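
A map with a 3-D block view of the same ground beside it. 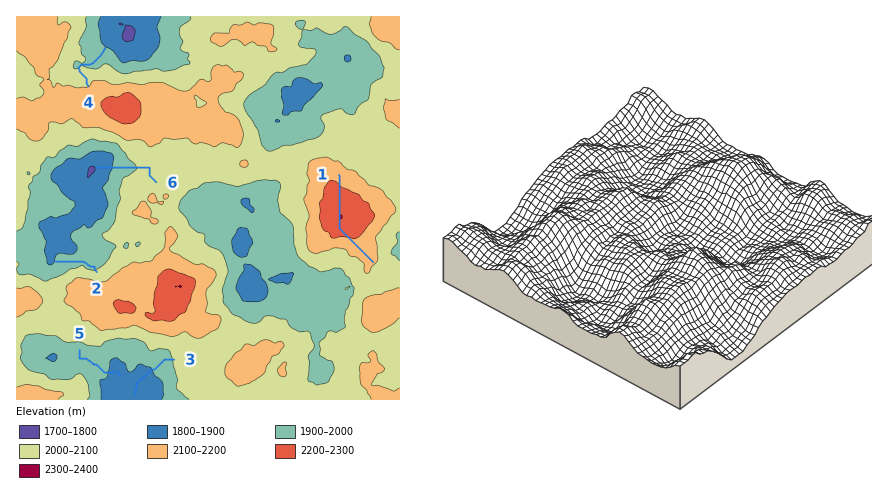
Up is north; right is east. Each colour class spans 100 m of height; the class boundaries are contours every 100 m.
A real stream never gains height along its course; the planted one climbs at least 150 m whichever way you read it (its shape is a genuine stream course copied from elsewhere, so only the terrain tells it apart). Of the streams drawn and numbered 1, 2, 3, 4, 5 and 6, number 1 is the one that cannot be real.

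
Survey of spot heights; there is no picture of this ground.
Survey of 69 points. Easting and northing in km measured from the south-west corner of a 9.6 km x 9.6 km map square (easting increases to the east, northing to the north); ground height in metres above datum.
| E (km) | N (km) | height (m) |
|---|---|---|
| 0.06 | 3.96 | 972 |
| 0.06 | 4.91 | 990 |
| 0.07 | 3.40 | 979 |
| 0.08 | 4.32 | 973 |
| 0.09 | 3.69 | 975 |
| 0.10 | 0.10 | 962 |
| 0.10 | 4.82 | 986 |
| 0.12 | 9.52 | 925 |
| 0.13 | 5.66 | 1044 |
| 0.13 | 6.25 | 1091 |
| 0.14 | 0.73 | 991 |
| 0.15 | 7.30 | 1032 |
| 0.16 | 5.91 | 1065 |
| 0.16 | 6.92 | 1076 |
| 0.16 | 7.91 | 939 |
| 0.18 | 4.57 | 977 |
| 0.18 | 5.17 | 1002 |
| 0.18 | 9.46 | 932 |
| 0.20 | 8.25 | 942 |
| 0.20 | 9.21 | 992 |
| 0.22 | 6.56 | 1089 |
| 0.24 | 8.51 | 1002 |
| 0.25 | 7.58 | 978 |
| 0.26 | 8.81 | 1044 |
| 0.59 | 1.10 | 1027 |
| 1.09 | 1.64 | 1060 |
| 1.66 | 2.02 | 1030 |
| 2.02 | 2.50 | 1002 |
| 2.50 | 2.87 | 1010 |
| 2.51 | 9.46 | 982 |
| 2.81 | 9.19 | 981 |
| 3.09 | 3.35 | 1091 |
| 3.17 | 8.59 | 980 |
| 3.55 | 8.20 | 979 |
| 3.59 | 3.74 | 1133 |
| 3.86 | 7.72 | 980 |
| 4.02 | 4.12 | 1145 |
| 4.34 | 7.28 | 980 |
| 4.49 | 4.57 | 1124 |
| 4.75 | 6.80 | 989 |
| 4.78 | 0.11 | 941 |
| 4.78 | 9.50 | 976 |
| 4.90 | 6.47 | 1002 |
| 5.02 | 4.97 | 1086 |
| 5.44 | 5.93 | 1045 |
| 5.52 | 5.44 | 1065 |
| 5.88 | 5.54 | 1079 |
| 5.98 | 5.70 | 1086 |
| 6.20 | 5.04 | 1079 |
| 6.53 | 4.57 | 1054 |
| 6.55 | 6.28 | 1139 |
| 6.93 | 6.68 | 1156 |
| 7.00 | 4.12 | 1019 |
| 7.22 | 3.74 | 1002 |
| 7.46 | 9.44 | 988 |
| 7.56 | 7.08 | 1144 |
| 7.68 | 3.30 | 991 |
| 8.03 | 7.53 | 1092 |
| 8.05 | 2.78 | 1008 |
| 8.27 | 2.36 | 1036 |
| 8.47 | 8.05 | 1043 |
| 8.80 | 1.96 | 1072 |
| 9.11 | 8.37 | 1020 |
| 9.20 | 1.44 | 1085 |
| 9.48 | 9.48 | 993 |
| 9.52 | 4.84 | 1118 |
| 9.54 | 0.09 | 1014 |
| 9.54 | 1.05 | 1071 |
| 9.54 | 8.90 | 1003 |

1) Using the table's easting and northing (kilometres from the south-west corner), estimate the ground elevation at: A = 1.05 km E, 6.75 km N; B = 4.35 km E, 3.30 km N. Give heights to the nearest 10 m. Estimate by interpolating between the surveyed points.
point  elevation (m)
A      1070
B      1130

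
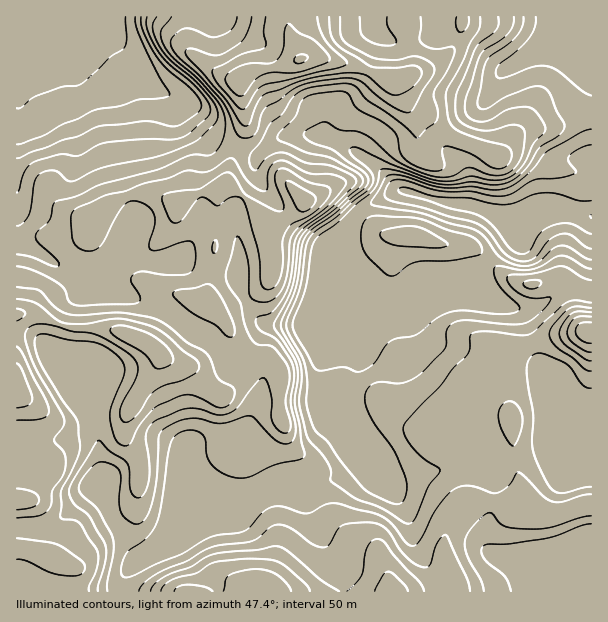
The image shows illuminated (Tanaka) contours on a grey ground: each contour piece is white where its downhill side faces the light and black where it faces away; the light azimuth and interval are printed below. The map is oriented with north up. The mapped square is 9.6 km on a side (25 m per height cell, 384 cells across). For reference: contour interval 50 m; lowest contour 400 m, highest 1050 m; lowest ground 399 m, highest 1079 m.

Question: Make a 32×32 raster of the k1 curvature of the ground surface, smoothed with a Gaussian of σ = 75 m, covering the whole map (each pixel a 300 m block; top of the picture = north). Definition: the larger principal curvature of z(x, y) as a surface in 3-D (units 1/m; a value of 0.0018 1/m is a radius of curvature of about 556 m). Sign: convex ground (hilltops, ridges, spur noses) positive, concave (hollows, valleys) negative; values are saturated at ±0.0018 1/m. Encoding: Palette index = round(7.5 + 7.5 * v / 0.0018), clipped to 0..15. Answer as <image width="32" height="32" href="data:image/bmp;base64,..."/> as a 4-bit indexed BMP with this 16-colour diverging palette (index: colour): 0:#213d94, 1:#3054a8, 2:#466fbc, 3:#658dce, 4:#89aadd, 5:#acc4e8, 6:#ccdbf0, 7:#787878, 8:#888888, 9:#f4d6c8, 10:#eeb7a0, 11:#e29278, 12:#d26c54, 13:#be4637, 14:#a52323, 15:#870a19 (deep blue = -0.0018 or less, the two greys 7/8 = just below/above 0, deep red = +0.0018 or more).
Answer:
<image width="32" height="32" href="data:image/bmp;base64,Qk12AgAAAAAAAHYAAAAoAAAAIAAAACAAAAABAAQAAAAAAAACAAATCwAAEwsAABAAAAAAAAAAlD0hAKhUMAC8b0YAzo1lAN2qiQDoxKwA8NvMAHh4eACIiIgAyNb0AKC37gB4kuIAVGzSADdGvgAjI6UAGQqHAHiKl5zduaqqqYiqqLmYiIh5qrh4iKupmId4yYm3eIiIupm5iHeYiKiIiceLpniIiIiKiamHiGioiJu4iqiaqoe7qYi6h4d4mImpmIm5ib3/zJZ424eIiIiJh3aImZioe3vXdtuHiJh4iod3iIiJp3iJu4jad5qpmsl3iJqHepd4eJmbuHZ5iL+IiImph3yHh4rJi8eHeoj9eIipiYicmIi9l4npia2n+XiJmImIm5iJ2Xd3u4nKuOuZmZeJmImHetd3dourt4ntiIeYeJl5h2vGd2i9yZiq6XeHmYeJqqmsqN//+4d7uMV4iIiJvLqs792omYmJvJnHeIiHiJh3eLyZh3d5vMmM6YiIiIiHecmYmYiImYeoevqIiJh3h7//u4h4iIiHqnn6d4mIiJrnSsiJmqiJl6t621eKq87tlnq3iYqod7mKfL+Yi7zKioeJqHmqu4i7iayN/YmYiHiJd4mKh4m8mrzIv7//dYqoqomaqpiIh4l7mOqLvLv/292pmIioiIiJibioeXi8yJzNt3d3iIiId6nad3iIeanbm8y5eIeHiHd4+JmImHurdXqoiYiHh4h2a/eXZ2mrmXeImYh3h4iIh9/sy4id7smId4mHeIeIiK/5q77//Im8t2eIh4iId4r8doiKuWd4h8mZh3eIiIidqYdpmqh3ipi7q6iI"/>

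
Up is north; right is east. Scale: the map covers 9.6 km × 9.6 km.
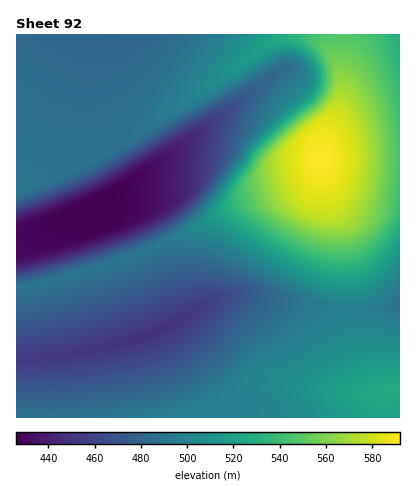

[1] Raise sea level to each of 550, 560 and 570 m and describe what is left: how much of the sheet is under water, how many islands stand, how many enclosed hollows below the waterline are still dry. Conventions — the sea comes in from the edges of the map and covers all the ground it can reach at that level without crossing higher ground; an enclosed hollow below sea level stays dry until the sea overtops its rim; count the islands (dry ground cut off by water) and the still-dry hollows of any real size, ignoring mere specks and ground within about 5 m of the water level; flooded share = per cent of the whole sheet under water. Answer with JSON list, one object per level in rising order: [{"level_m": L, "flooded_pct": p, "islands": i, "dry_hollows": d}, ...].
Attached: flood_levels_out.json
[{"level_m": 550, "flooded_pct": 87, "islands": 1, "dry_hollows": 0}, {"level_m": 560, "flooded_pct": 90, "islands": 1, "dry_hollows": 0}, {"level_m": 570, "flooded_pct": 93, "islands": 1, "dry_hollows": 0}]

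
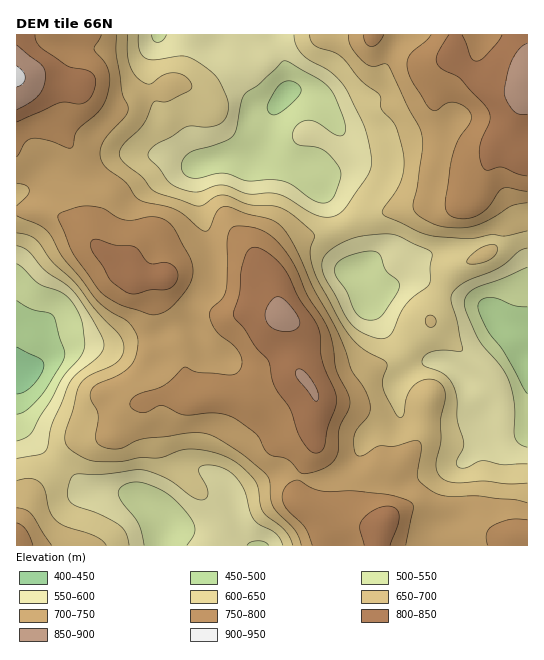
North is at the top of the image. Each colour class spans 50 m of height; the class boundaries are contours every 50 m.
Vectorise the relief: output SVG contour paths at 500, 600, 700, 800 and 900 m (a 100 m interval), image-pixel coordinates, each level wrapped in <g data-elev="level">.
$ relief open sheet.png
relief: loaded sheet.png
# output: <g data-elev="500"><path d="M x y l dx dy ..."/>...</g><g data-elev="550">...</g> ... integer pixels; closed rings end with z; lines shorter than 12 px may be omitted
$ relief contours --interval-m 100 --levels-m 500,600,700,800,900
<g data-elev="500"><path d="M527 394l-24-43-16-21-7-15-2-8 3-7 9-3 8 2 17 7 12 1"/><path d="M17 301l14 8 18 4 4 2 2 5 10 33-3 10-20 32-15 15-10 4"/><path d="M273 115l-5-4-1-6 11-18 4-4 5-2 6 0 5 3 3 5-2 7-16 14-6 4z"/></g><g data-elev="600"><path d="M129 545l-3-12-7-8-20-11-24-8-5-5-2-5 0-5 2-11 3-4 5-2 23 0 34-4 10 0 21 8 27 19 9 3 5-3 1-5-2-7-7-12 0-5 7-3 13 2 10 4 8 8 8 12 5 20 3 8 6 6 17 8 4 6 3 6"/><path d="M527 464l-24 1-21-4-17 7-7-1-1-6 6-12 1-5-7-24 0-20-2-11-4-8-5-5-7-5-14-5-3-5 4-6 7-4 9-1 20 1-5-28-6-23 1-5 3-6 12-8 32-13 20-17 8-3"/><path d="M381 339l-19-6-12-10-25-46-3-13 2-7 4-5 18-11 17-5 27-2 9 2 32 16 1 4-2 11 0 13-3 7-14 10-8 9-14 29-5 3z"/><path d="M17 246l10 4 18 21 21 13 8 8 20 29 8 16 2 8-1 6-4 5-22 18-7 9-18 41-6 27-7 4-22 3"/><path d="M294 35l2 10 7 10 7 6 20 10 15 16 18 37 6 21 3 18-4 12-24 34-6 5-7 3-8 0-9-3-27-16-10-4-28 0-27-9-8 1-13 5-7 1-15-4-9-5-11-15-10-9-1-4 1-4 8-7 14-7 15-10 5-1 18 1 12-4 6-9 1-13-6-16-6-9-9-8-14-9-11-3-28 4-10-3-5-8-1-14"/></g><g data-elev="700"><path d="M52 545l-21-31-5-4-9-2"/><path d="M527 503l-12-3-36-4-32 0-14-4-12-9-3-6 3-29 0-5-3-2-5 0-19 5-15 0-16 9-4 1-3-1-2-7 0-12 3-7 12-16 1-6-1-8-6-12-11-16-6-20-9-20-24-43-18-41-12-18-12-9-24-6-21-8-4 1-4 3-9 19-3 2-3 0-26-21-11-4-21-4-7-3-12-16-18-14-6-6-2-10 3-10 6-10 16-16 3-8-6-18-6-38 1-18"/><path d="M17 216l21 8 9 7 16 26 18 21 14 21 14 11 18 11 10 15 1 7-1 9-6 13-12 10-22 9-6 7 0 8 7 16-3 21 3 8 8 4 11 1 6-1 14-7 10-3 47-5 11 0 9 3 28 18 24 21 4 6 1 18 2 8 22 24 6 14"/><path d="M17 183l9 2 3 6-2 5-10 10"/><path d="M348 35l1 6 3 7 13 15 8 3 12-2 4 2 19 41 12 22 2 10 0 10-4 36-5 20 1 6 3 4 11 6 11 5 27 2 19-6 26-16 16-3"/></g><g data-elev="800"><path d="M390 545l8-20 1-9-1-5-3-3-8-2-14 5-12 10-1 8 4 16"/><path d="M312 452l6 1 6-5 4-20 9-27-2-10-13-32-3-28-5-11-16-23-9-21-7-10-17-15-7-3-5-1-6 5-4 12-4 29-5 18 0 5 11 13 12 19 11 12 7 27 15 22 11 29z"/><path d="M129 293l6 1 15-4 13 0 7-2 4-3 3-5 1-5-1-5-4-5-6-2-14 1-4-1-11-14-4-2-19-2-17-6-5 1-3 4 1 5 18 30 6 5z"/><path d="M17 122l42-19 7-1 13 2 6-1 6-7 4-11 0-8-4-5-6-2-15-3-5-3-25-17-4-6-1-6"/><path d="M449 35l-12 20-1 5 1 4 5 5 19 10 24 26 5 10-1 8-9 24 0 10 3 10 4 3 15-3 16 7 9 2"/><path d="M502 35l-5 8-11 12-5 5-4 1-4-1-2-3-9-22"/></g><g data-elev="900"><path d="M17 87l6-4 2-6-2-5-6-6"/></g>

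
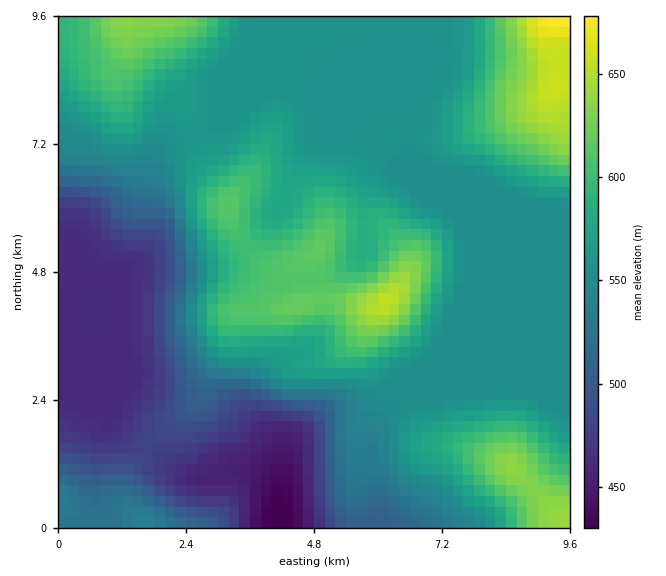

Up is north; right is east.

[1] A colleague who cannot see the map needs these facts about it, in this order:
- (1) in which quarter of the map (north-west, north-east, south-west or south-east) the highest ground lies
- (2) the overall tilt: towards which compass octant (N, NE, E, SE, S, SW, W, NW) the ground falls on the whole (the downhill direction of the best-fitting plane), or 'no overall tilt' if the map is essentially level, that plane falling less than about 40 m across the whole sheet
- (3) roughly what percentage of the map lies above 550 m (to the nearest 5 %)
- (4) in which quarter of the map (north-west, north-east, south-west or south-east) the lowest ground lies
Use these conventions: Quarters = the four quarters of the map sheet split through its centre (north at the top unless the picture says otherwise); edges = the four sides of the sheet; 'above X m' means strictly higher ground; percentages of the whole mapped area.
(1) The highest ground is in the north-east quarter.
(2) On the whole the ground falls towards the south-west.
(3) Ground above 550 m makes up about 70 % of the sheet.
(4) The lowest point lies in the south-west quarter of the map.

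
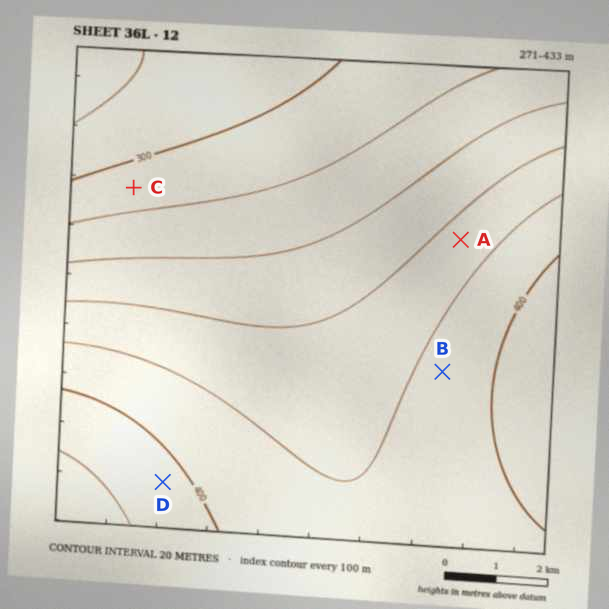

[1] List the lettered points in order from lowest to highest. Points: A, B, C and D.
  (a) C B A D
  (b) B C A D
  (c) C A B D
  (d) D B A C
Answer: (c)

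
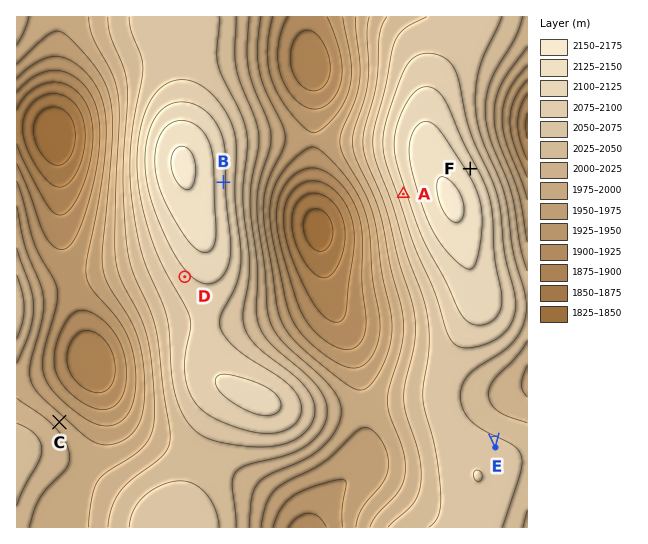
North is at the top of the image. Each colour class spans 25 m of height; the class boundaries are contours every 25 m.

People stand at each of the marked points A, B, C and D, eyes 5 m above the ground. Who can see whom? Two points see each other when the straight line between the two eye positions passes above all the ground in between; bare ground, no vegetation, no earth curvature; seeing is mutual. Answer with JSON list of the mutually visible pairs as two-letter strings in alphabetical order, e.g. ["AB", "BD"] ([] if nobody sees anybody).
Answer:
["AB", "CD"]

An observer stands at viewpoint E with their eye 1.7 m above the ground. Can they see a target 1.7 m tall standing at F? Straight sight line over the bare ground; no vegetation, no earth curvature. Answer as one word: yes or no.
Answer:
no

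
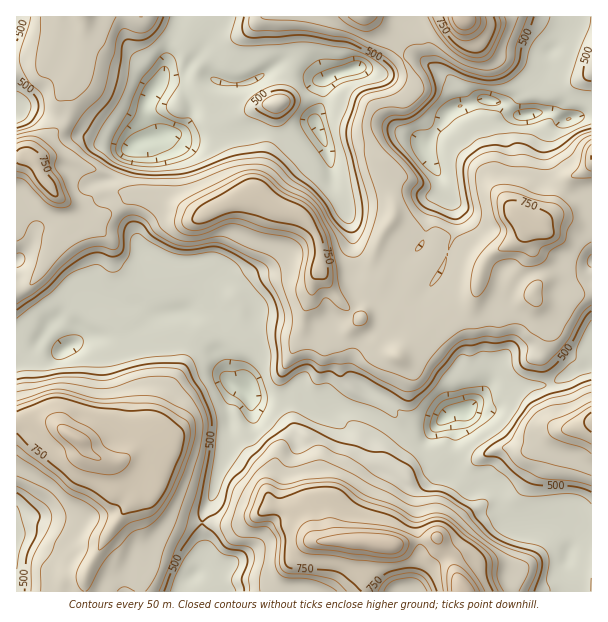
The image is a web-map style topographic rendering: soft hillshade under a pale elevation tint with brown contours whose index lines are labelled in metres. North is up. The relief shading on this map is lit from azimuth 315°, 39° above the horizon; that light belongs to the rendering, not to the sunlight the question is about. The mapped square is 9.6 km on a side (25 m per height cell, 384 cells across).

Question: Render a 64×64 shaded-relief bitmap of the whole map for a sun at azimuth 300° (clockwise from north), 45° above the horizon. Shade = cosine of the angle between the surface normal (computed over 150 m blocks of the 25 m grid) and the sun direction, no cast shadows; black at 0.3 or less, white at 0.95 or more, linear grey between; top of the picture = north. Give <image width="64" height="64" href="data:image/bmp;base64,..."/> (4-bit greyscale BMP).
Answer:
<image width="64" height="64" href="data:image/bmp;base64,Qk12CAAAAAAAAHYAAAAoAAAAQAAAAEAAAAABAAQAAAAAAAAIAAATCwAAEwsAABAAAAAAAAAAAAAAABEREQAiIiIAMzMzAERERABVVVUAZmZmAHd3dwCIiIgAmZmZAKqqqgC7u7sAzMzMAN3d3QDu7u4A////AO3KqrhnmZmEBJqqqs3amHd3eaqVAVea3utjM2dBWJmq7cqrylaJmZYCeaqr3tuoZWZ4mpcxNXrO6VQzeWE4mqruyqvMZXiZmCBZqqre7Mp1ZniZmGQ0ab3YZjN5gyaaqu7bqs2lZ4mZUTiZma3t3bh3d3ZmVDR5q6iHRIqWRpqq7uyqvcdWeZlyJpqneczuyoZWZmZlImqZmIZWiZh4iare7bq82lVniYQkeal3mt7cupmZmqlke6d4ZVaJqqmZqrztyqzthFZnhjR5u6h5vN3czMu7qYi9x1VVWJqqqZmavM3Lq97GRUR3VYvcunacvMzLu7uqmc3IVVV5mZmZmZm7vMuqvMp1QkdUi+7dt4qqu7qqqql3vcl3VomZmZmZmbqqupmaqphiBGNa7u7smqqqqpmZmIm8uoeIiZmZmZmZqZqpiJmZmZYBUyfe7v27y6qph4mpmay4eKqZqZiIiIiJmamImZmZmDA0Fc7u/avdzLl3iqmJmaqZmqqql2Zmd4mZmpiIiJmZYRQUru7sqs3MupmZmah3mqmZmaqYdmZ4mZmamIh3eZmDAxKM7+yqq7u6qYmaqHiZmpmaqZmYiImpmaqpiIh4mZUCEXrO/amruqqZmqmYiZmauYmqmZmZmZmaq6mImpmZlxARar3uyZvLmamqqZmaqqq9yrupmZiZmqqqqHeaqZmYMABZq9/qmrqZqqqpmZq6q7zu3LqpiIiaq7uoeJmqmZlRAEmqve27qZqqqZmZh6u83M3+yrupmaq8ypmZmqqqmXQQSaq8zcqZqqqpmZl0a8zuzO/szNy7u7u6mqqqq6qYhjJJmc27upqqqqmZmGMnq97cz/7M3u7dy7qqq7u7uoiXQ2mIzcqqmZmpmZmXVBNovdu8/9zN7t7tupmrzMu6mZdEZ4nNyqmZmZmZmZYzMzRqy6rO7c3dzN3Kqru7u7qphUVXmsy5mZmamImIhzA1ZVerqqvM3u7Mzcu6q83LuqlkVVeJvLdoqImIiIiIYQWId5qpmIms3bu8zLu7zd3MunVmVnis2SSIZ3iImIiEAnmZmqqHVWmrqqq8y7q7zMy7mIdneJvdY2hmeJmqmIgwOJmZvLhjN5mZl4vcqqqqu7upmImZmt2neYiIqquYmXIEd4ic24UkiZmYaLy6qqqqqqmZmZmb3cmZmZmaqqmZlyJEVWm7pzFYmImHiqqqmqqqqZmZmaveyZmamImaqpmZdVVVV6qZYRWZiamZqZmZqqqqqpqZq97aiZqpd5mZmZmZiIh4mZmEAXiImZmZmZmZmqqqqpmb3duHmquHmZmZmZmZmZmZiZYQJHiZmZmZmZmZmqqqmZvNy4aJmZiZmZmqqpiZmph4mFEQJpmZmZmZmZmZmqqZq8zLlnmImZmZmaqrp3mrqXeZhoQBaZmZmZmZmZmZqqmrvMymVnmZmZmZqqu4aJq6d5mZulAWmZmZmZmZmZmqqrvLzchDaamZmZmaq8lomruXiZnLlQFomZiZmZmZmZqqq8vO2kJpqZmZmZqr2meZmZiZiNy5USV4h4mZmZmZmZmaur7rQ3mpmZmpmavchomHZ4l1q7qFIldkaJmHZVeIiImZretDirqZmaqZqs24d4ZEeHWJqpl1VmNImIZCE1eImImbyjOL25iZmpmqvN2odkNHh4mqmZiIY0ipiGQiR4mHd3moM3zsqJmZqaqrztuYdCWImZqpmZljSKq7p0EleHdmeIUTfe25iZqqrMu8y6mGNHiZmZmZmXRHm73cljNXiIiJcgSd7sqImZit7My6mZdVeJmYZnmZmHiave7Kh3iZmalRJqzty5d3mb3t3cqqqXZ4mqhkWJmpmZqs3u3KmZmZh0NYrN26hUeavd3e25mqiJmqmVNpqqqqqqvN3u26qXZ3VYq83KqEJYq93M3KmauoiaqpRHiZq7u7u8zN7u23VnZ4mr3LqZY0is3cu7qqq7mHiaZGiZmZmqvM3e3d7bh2V5mbzcupljSbzuyqqqqrvLiJdFiZl2eKvN3d3u3MuoZ5mJvdyqmEN7vO/bqqqrzM7amFWIdmRZu8ze7c3dzKiJmYrN3KmFRqy73uyquqvd3vynZ4dWczeqq73turvMupmYe93cp1VXrMq93Lu6ms7//LmYZmZkFHmqvNy6qqqqmYec3duVRmaby6q7u7qqvf/+7blkVWYjZ3iKu6qZmZiIZqze64Q1Vnm8uqqqu7qa3u7+yoVVVkNoiHirqqqZhkRFrM78hTMiVpzLqpeL3Jit697al1VFU1m7mJqqqrunICSLvf2oZjADacy7qGabqIm6vcqYZUREOM3JmqqqzuyCNou8/8qphABFeIq6l2eImJqrupmGREQlvduqqqq97adorMzu3duoMEdlVniZmZmZiqqqmZdURTOM26mZmavMuXaM7c3d/rlTaHZDNYmZqrqLupmpmGRGY1rLqZmYiKu5dVes3tzuuFR4dlQgOJmqvLy6mamYZEZ1SLqqmZmYiaqGZVWLuqymVndlRVIFiaq93LqpmZl0RYdXqpqpmZmImZh3dUV4modnd3YxRRN5qr3tyqmZmYQ1Zmeamaqph4d4iHdmZniZmIiYdlAUI2iarN7bqZqZhUZjR5qZmrqGVVVWZlVmeJmZqqlkUgIyWJmrz+upmpiXV3QUipmavchmVVZnd3ZWiZq7unIjATJHiZq+7KqqmIh3hhJ5qZm924d3d4mpdTNpmsvKgwIiQjaJmq"/>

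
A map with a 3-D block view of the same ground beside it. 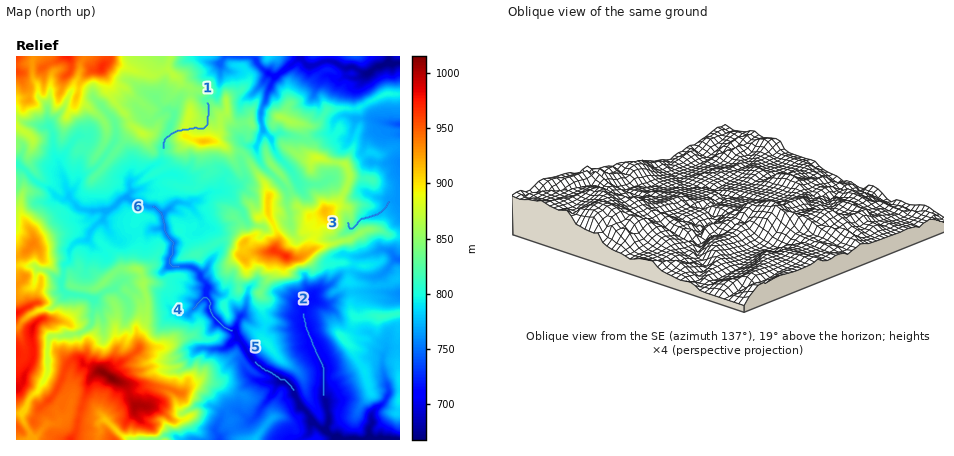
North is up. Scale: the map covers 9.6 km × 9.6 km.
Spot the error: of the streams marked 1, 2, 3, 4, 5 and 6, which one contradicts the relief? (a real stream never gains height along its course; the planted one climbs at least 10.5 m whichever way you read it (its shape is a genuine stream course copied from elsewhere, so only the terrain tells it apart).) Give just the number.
1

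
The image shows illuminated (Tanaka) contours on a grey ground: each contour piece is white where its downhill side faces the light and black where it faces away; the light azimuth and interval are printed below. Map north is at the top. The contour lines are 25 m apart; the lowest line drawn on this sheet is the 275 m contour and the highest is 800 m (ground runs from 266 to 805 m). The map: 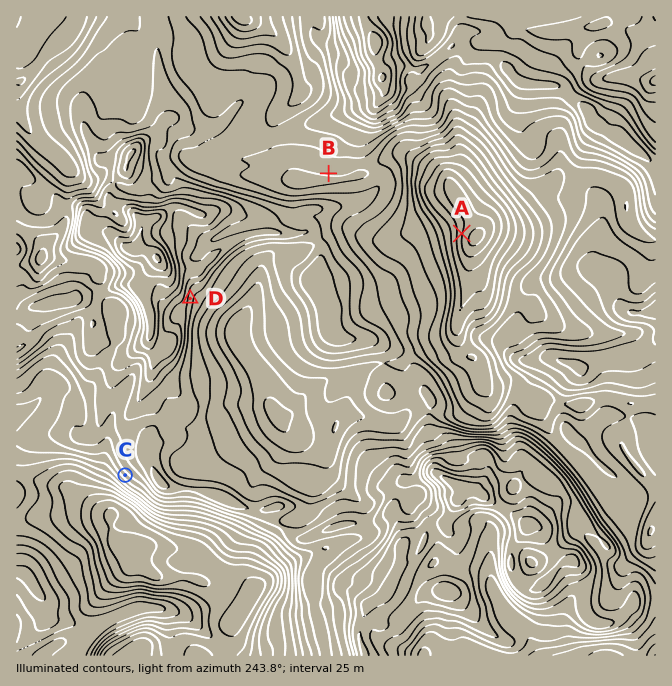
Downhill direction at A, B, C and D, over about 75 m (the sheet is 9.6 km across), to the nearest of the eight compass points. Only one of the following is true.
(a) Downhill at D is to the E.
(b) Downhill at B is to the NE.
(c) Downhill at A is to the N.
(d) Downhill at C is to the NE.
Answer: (a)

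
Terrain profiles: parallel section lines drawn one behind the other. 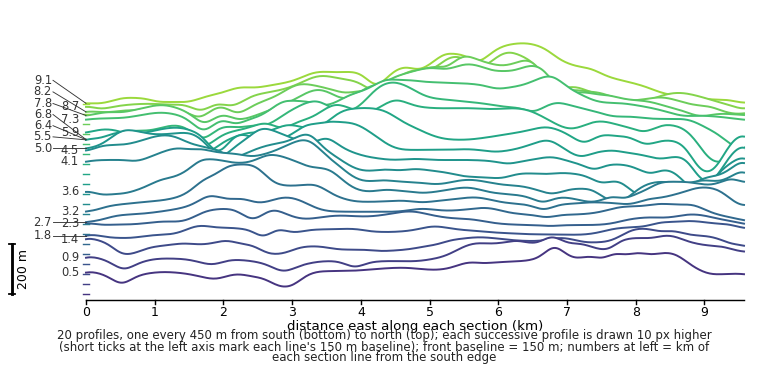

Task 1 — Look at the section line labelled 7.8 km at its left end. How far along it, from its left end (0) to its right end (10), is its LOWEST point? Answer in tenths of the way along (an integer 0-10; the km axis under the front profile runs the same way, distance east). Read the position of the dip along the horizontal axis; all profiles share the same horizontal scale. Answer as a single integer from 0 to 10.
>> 2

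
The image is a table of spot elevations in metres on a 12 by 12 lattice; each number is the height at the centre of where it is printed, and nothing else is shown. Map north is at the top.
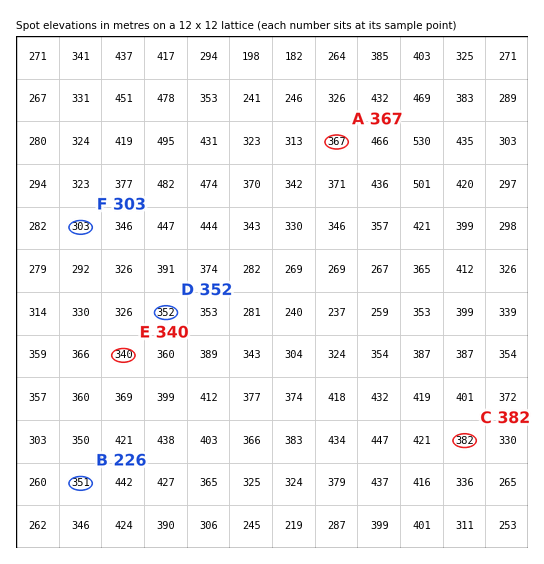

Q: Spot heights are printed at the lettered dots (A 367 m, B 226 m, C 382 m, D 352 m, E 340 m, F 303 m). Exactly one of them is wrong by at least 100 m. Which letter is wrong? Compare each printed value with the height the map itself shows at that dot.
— B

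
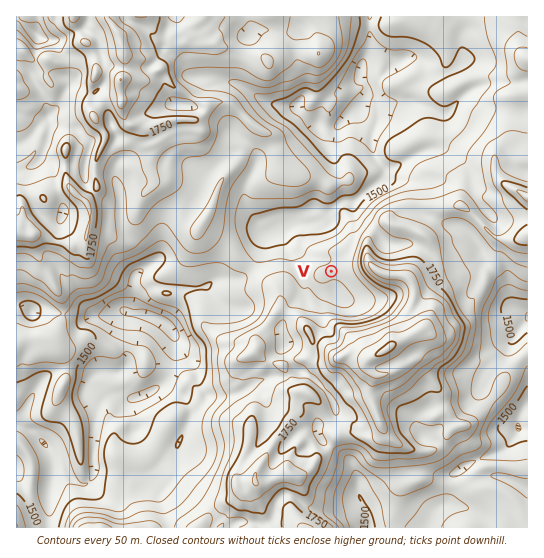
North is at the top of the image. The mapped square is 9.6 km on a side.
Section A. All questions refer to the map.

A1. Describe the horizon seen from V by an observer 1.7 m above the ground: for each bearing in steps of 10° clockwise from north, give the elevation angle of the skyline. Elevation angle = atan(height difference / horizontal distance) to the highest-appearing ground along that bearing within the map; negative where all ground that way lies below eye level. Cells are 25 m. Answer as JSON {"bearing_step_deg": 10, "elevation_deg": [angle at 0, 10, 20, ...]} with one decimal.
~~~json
{"bearing_step_deg": 10, "elevation_deg": [0.8, -0.1, 0.5, 1.1, 3.1, 8.4, 13.5, 17.3, 18.9, 17.6, 12.7, 9.5, 10.4, 11.2, 12.8, 12.7, 12.1, 11.9, 9.8, 6.1, 7.2, 6.2, 3.8, 2.9, 2.5, 1.9, 0.8, 0.9, 2.4, 1.8, 1.8, 2.9, 2.1, 1.3, 1.0, 0.7]}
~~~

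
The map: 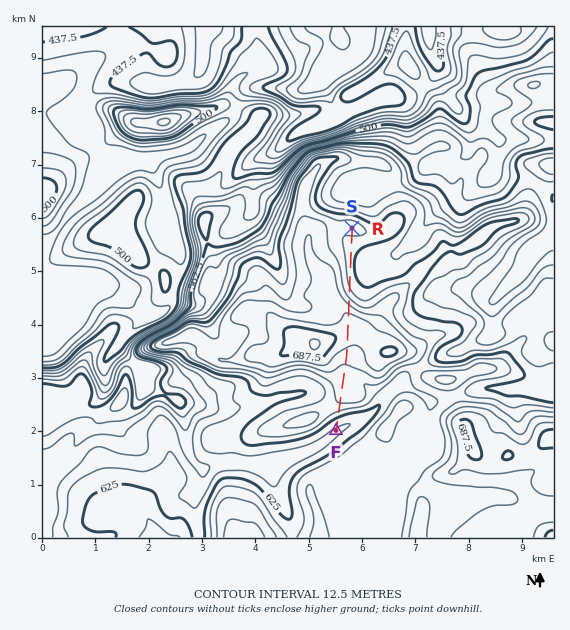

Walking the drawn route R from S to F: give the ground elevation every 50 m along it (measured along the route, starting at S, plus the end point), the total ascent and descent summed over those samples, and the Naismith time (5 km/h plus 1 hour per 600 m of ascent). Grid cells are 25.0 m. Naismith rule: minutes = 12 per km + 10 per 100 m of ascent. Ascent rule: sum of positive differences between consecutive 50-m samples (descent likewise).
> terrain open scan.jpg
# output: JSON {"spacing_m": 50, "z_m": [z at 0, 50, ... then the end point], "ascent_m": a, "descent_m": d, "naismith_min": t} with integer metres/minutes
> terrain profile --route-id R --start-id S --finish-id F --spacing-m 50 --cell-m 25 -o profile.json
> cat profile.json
{"spacing_m": 50, "z_m": [643, 642, 640, 637, 635, 633, 632, 631, 631, 630, 630, 630, 630, 630, 630, 630, 631, 631, 632, 633, 634, 636, 637, 639, 642, 645, 649, 654, 659, 664, 668, 672, 675, 677, 679, 680, 681, 682, 683, 683, 682, 682, 680, 679, 677, 675, 672, 670, 668, 666, 665, 663, 661, 659, 657, 655, 654, 654, 655, 656, 657, 657, 657, 656, 654, 652, 649, 646, 642, 637, 632, 627, 622, 618, 615, 613, 612, 611], "ascent_m": 56, "descent_m": 88, "naismith_min": 51}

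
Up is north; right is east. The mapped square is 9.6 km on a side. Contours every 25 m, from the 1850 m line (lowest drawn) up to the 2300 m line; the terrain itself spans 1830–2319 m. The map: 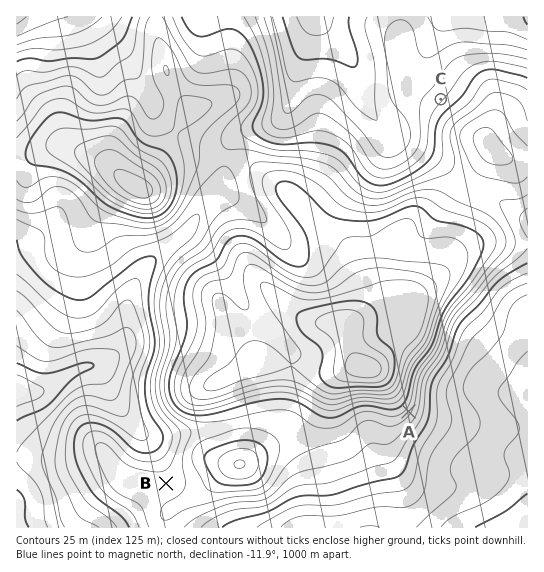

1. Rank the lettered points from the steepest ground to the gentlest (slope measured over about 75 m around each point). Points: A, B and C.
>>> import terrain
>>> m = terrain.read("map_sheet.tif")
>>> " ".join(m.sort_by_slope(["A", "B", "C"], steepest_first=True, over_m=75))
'A C B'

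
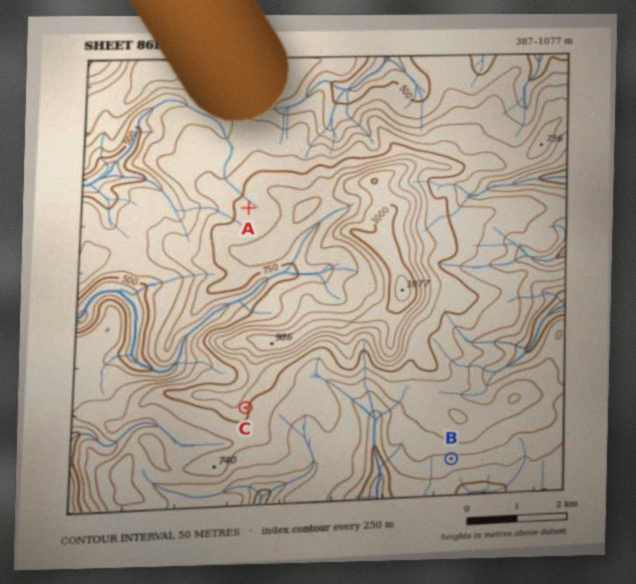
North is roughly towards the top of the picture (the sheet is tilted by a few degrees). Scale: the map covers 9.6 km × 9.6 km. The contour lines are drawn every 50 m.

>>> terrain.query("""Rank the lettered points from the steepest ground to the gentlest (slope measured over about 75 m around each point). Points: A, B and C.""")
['C', 'B', 'A']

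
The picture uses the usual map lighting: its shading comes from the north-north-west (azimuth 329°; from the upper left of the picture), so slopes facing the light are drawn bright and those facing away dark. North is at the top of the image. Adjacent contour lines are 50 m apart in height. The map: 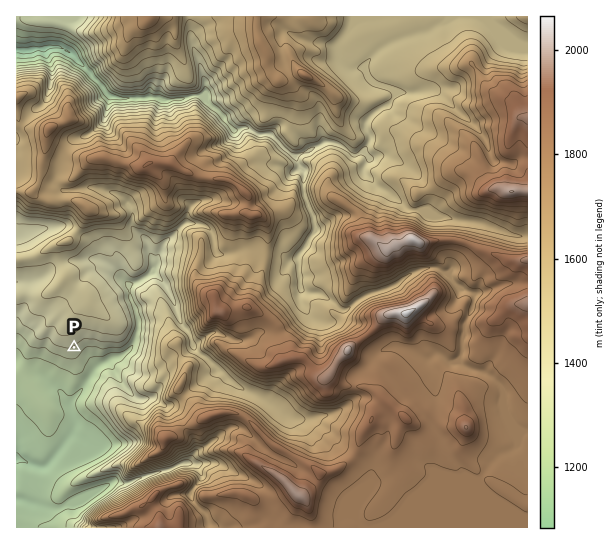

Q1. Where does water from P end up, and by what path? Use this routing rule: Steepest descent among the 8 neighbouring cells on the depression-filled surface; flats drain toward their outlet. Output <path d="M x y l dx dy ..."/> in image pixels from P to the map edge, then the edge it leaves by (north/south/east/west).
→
<path d="M74 347l9 10 3 0 7 6 2 3 0 3-16 24-9 9 0 7 5 12 0 5-1 1-1 7-3 1 0 2-15 17-4 7-8 6-4 0-5-2-3 0-6-4-8-2"/>
exit: west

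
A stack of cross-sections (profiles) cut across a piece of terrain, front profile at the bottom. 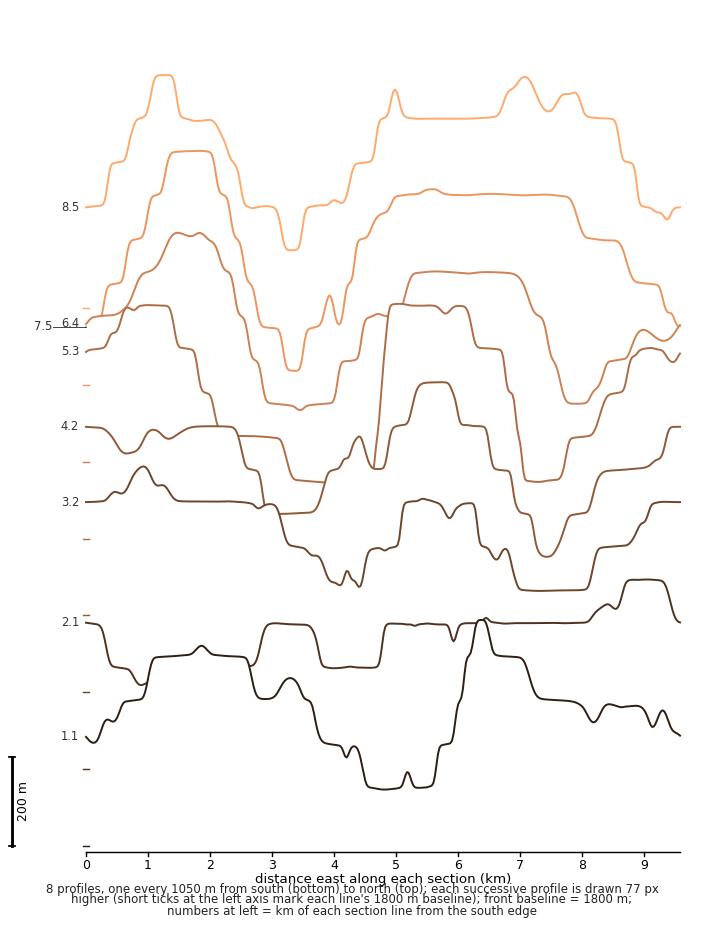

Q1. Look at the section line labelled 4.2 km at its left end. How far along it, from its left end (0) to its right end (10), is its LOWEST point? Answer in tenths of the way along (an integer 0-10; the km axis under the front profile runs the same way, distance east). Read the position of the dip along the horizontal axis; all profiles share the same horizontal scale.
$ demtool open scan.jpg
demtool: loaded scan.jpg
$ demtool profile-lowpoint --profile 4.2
8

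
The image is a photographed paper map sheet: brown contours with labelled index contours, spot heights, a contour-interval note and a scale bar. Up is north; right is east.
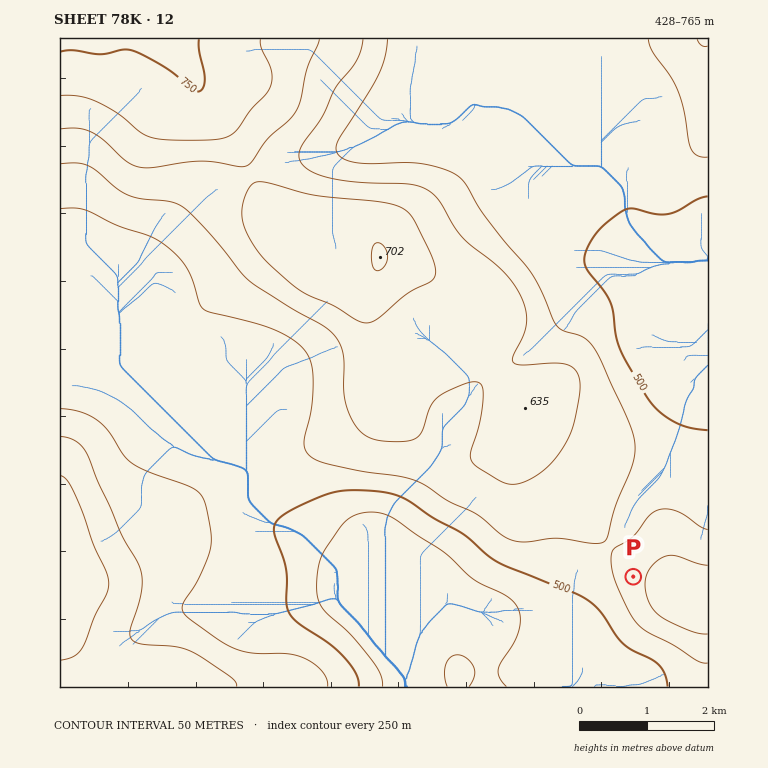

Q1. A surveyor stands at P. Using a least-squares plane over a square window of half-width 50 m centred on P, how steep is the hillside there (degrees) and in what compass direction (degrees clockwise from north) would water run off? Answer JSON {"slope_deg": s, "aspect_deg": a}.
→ {"slope_deg": 6, "aspect_deg": 275}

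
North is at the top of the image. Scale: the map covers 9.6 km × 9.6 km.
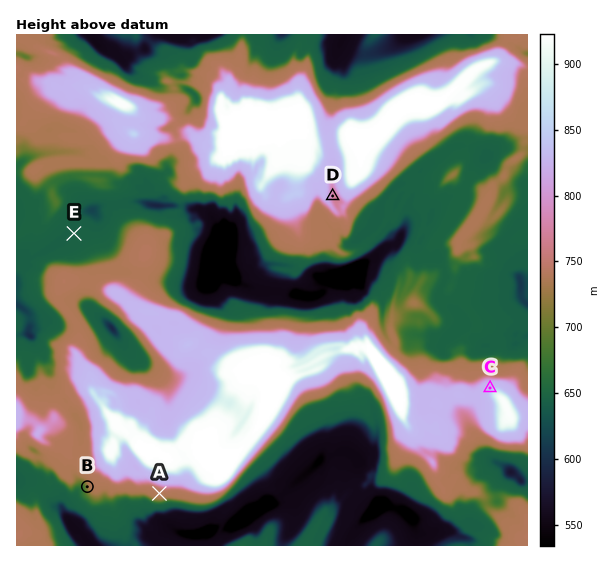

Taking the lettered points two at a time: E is below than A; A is below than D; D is below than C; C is above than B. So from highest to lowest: C D A B E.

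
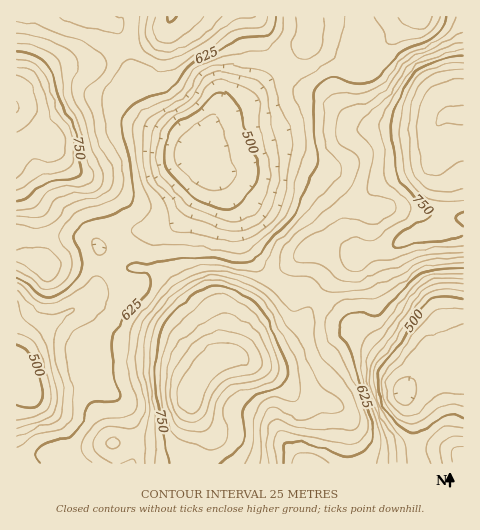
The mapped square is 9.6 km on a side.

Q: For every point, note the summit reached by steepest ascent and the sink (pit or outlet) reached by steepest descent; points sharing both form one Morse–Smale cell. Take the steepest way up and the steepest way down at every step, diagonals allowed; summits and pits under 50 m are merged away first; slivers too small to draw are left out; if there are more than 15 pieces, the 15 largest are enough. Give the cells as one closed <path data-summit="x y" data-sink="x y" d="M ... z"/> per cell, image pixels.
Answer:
<path data-summit="463 116" data-sink="203 167" d="M309 39l-7 10-30 24-22 23-9 8-17 6-10 9-5 12-6 24 0 11 17 15 15 25 10 37 11 19 27 25 9 4 14 0 10 6 13-18 12-12 16-11-4-13 0-16 6-18 7-12 19-17 38-12 7-7 8-37-8 3-62 0-11-4-13-12-7-16 1-15 10-20-11-9-26-9z"/><path data-summit="189 397" data-sink="403 392" d="M316 297l-16 32-14 13-35 16-29-1-9 4-22 31-6 29-10 15-14 6-48 1 3 20 302 1-3-41-3-14-9-16 1-12-3-9-19-20-50-44z"/><path data-summit="189 397" data-sink="29 390" d="M119 239l-20 9 1 15-2 20-7 12-16 14-34 19-9 8-16 24 1 100 30-6 27-2 32-9 55-1 11-4 5-4 8-13 4-22 8-17 12-17 9-7-8-25-12-19-38-41-10-5-17 0z"/><path data-summit="17 108" data-sink="203 167" d="M120 16l-104 1 0 94 13 8 14 11 9 10 7 17 12 12 25 18 10 16 13 35 15-6 28-2 14-6 13-15 17-33-1-8-14-20-10-10-33-19-14-22-5-10 5-9-1-9-13-36-5-6 6-8z"/><path data-summit="463 116" data-sink="403 392" d="M463 115l-14 0-9 7-4 7-4 26-7 11-40 14-19 17-7 12-6 18 0 16 4 13-16 11-12 12-12 18 23 18 59 54 5 12 0 9 13-11 13-5 34 2z"/><path data-summit="172 17" data-sink="203 167" d="M309 16l-187 0-7 11 7 12 12 35 0 4-5 9 13 24 12 12 27 15 10 10 11 17 7-34 5-12 10-9 17-6 9-8 22-23 37-31 2-13z"/><path data-summit="189 397" data-sink="203 167" d="M207 170l-7 20-14 23-10 11-14 6-28 2-14 6 0 3 13 27 17 0 10 5 38 41 12 19 8 25 33 0 39-19 10-10 16-32-10-6-14 0-9-4-27-25-11-19-10-37-15-25z"/><path data-summit="17 108" data-sink="29 390" d="M18 112l-2 0 0 67 21 34 1 47-9-2-13-1 1 102 15-23 9-8 34-19 16-14 7-12 2-20-1-15 21-10-14-35-10-16-25-18-12-12-10-21-20-17z"/><path data-summit="463 116" data-sink="418 17" d="M463 16l-50 0-43 49-10 2-11-7-10 16-2 9 1 16 6 10 13 12 11 4 62 0 7-3 9-8 17-1z"/><path data-summit="463 462" data-sink="403 392" d="M451 374l-21 0-9 2-18 15 11 26 2 38 3 9 45-1 0-86z"/><path data-summit="189 397" data-sink="418 17" d="M412 16l-54 0 3 30-11 15 10 6 10-2z"/><path data-summit="189 397" data-sink="203 167" d="M357 16l-46 0-1 25 23 8 16 11 12-14z"/><path data-summit="17 108" data-sink="203 167" d="M17 179l-1 77 22 5-1-48z"/><path data-summit="189 397" data-sink="203 167" d="M112 443l-45 11-20 0-30 6-1 3 100 1-1-15z"/>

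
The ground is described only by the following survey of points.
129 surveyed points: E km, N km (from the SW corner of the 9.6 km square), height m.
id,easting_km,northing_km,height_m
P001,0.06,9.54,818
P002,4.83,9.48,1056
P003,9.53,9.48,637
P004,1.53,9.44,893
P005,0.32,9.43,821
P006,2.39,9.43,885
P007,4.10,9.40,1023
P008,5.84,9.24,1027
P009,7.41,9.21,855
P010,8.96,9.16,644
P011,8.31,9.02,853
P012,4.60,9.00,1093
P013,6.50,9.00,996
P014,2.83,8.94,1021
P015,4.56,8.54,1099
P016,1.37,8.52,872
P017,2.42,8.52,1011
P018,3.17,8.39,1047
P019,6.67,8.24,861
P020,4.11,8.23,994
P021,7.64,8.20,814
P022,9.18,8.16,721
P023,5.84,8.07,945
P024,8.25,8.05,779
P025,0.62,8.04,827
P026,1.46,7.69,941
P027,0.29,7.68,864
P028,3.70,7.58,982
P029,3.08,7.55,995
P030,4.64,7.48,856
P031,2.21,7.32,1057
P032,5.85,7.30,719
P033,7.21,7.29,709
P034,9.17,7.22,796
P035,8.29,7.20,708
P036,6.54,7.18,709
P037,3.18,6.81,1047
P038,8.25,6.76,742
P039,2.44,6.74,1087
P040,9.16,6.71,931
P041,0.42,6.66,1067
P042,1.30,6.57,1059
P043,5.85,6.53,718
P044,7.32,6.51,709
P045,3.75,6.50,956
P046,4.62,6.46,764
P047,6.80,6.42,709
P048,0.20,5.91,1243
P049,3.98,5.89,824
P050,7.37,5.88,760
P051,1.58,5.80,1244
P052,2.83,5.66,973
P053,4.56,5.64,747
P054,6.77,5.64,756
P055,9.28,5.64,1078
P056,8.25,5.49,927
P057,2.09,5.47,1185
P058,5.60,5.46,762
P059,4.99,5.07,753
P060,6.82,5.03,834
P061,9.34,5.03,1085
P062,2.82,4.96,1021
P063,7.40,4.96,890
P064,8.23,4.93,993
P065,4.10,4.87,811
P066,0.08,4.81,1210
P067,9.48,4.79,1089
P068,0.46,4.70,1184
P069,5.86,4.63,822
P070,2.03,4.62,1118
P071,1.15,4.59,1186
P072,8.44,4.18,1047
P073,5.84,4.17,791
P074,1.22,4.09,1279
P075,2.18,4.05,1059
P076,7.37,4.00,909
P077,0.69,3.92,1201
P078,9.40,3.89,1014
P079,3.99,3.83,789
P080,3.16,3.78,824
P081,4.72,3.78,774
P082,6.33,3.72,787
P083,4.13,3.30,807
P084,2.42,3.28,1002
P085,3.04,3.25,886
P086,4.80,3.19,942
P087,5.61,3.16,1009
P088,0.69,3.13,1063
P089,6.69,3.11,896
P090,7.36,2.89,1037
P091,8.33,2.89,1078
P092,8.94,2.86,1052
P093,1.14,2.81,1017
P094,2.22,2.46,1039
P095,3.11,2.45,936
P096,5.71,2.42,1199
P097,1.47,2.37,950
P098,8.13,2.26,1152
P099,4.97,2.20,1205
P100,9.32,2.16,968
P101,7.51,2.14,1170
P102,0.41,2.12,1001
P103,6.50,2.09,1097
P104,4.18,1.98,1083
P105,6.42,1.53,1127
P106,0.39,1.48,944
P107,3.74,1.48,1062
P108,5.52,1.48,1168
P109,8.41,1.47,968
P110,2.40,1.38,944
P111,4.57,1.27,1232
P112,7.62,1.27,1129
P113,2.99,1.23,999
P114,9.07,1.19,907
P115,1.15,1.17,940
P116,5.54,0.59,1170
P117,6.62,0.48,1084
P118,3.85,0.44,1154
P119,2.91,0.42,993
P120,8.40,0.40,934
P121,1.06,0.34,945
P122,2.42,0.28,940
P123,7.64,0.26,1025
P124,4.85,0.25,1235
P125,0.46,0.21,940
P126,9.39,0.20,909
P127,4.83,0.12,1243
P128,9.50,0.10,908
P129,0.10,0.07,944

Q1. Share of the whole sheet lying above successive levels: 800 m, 83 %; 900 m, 67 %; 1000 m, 42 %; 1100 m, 20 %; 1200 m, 6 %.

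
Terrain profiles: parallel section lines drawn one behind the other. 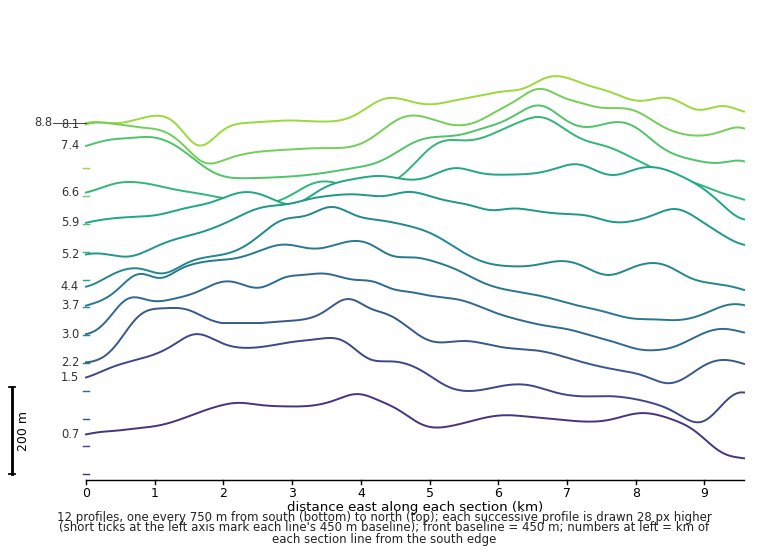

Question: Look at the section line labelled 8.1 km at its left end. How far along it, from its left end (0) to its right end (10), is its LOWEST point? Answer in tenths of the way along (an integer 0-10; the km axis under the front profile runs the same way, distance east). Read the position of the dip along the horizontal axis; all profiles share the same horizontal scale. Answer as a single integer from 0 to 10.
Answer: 2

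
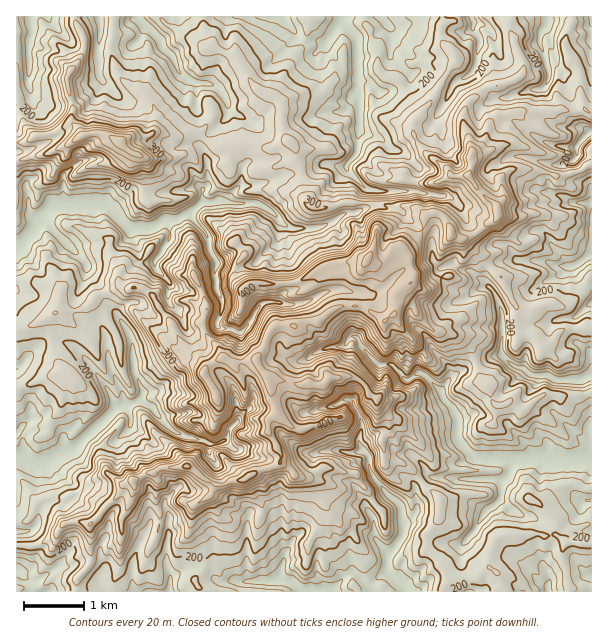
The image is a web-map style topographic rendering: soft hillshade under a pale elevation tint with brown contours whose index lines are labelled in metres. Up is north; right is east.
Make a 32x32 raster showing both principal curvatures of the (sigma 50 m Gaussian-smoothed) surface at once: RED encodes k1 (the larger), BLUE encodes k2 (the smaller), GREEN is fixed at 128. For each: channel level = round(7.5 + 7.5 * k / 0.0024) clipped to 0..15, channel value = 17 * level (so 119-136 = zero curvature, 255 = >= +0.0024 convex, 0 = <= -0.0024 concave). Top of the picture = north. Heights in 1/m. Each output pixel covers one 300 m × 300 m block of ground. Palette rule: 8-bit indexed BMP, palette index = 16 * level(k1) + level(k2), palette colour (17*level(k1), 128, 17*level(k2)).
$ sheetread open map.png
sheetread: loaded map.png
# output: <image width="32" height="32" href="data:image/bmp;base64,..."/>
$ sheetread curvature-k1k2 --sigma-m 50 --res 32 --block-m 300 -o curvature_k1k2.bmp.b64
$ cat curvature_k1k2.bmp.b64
<image width="32" height="32" href="data:image/bmp;base64,Qk02CAAAAAAAADYEAAAoAAAAIAAAACAAAAABAAgAAAAAAAAEAAATCwAAEwsAAAABAAAAAAAAAIAAABGAAAAigAAAM4AAAESAAABVgAAAZoAAAHeAAACIgAAAmYAAAKqAAAC7gAAAzIAAAN2AAADugAAA/4AAAACAEQARgBEAIoARADOAEQBEgBEAVYARAGaAEQB3gBEAiIARAJmAEQCqgBEAu4ARAMyAEQDdgBEA7oARAP+AEQAAgCIAEYAiACKAIgAzgCIARIAiAFWAIgBmgCIAd4AiAIiAIgCZgCIAqoAiALuAIgDMgCIA3YAiAO6AIgD/gCIAAIAzABGAMwAigDMAM4AzAESAMwBVgDMAZoAzAHeAMwCIgDMAmYAzAKqAMwC7gDMAzIAzAN2AMwDugDMA/4AzAACARAARgEQAIoBEADOARABEgEQAVYBEAGaARAB3gEQAiIBEAJmARACqgEQAu4BEAMyARADdgEQA7oBEAP+ARAAAgFUAEYBVACKAVQAzgFUARIBVAFWAVQBmgFUAd4BVAIiAVQCZgFUAqoBVALuAVQDMgFUA3YBVAO6AVQD/gFUAAIBmABGAZgAigGYAM4BmAESAZgBVgGYAZoBmAHeAZgCIgGYAmYBmAKqAZgC7gGYAzIBmAN2AZgDugGYA/4BmAACAdwARgHcAIoB3ADOAdwBEgHcAVYB3AGaAdwB3gHcAiIB3AJmAdwCqgHcAu4B3AMyAdwDdgHcA7oB3AP+AdwAAgIgAEYCIACKAiAAzgIgARICIAFWAiABmgIgAd4CIAIiAiACZgIgAqoCIALuAiADMgIgA3YCIAO6AiAD/gIgAAICZABGAmQAigJkAM4CZAESAmQBVgJkAZoCZAHeAmQCIgJkAmYCZAKqAmQC7gJkAzICZAN2AmQDugJkA/4CZAACAqgARgKoAIoCqADOAqgBEgKoAVYCqAGaAqgB3gKoAiICqAJmAqgCqgKoAu4CqAMyAqgDdgKoA7oCqAP+AqgAAgLsAEYC7ACKAuwAzgLsARIC7AFWAuwBmgLsAd4C7AIiAuwCZgLsAqoC7ALuAuwDMgLsA3YC7AO6AuwD/gLsAAIDMABGAzAAigMwAM4DMAESAzABVgMwAZoDMAHeAzACIgMwAmYDMAKqAzAC7gMwAzIDMAN2AzADugMwA/4DMAACA3QARgN0AIoDdADOA3QBEgN0AVYDdAGaA3QB3gN0AiIDdAJmA3QCqgN0Au4DdAMyA3QDdgN0A7oDdAP+A3QAAgO4AEYDuACKA7gAzgO4ARIDuAFWA7gBmgO4Ad4DuAIiA7gCZgO4AqoDuALuA7gDMgO4A3YDuAO6A7gD/gO4AAID/ABGA/wAigP8AM4D/AESA/wBVgP8AZoD/AHeA/wCIgP8AmYD/AKqA/wC7gP8AzID/AN2A/wDugP8A/4D/AKaWlcd1l5aWlKiXlZOTlJOUhaaVpoWFpqeWl6emhLiWdZaEpaWlhKeEhpaHlqeFp7WnhqiUp5anlpeXhoaFp4XXxqWEs9eDx5OnhoeVp4aVtpeGtpKUqJaElqeHh4ant5OE98XGxJWkksZ1l5W3hoWll6aS54G3p6iRqKinlpaVlpWUldazxpOS55WlhKV1h4eXpqL3koS3h4STg5Snh4WWp6eVhrbXo5Gj1bWUlXWVhZeW5oC1pcimx7WmuJeWpZd2haa11Pb25NT2wvj3pPfGttbA5aW0k6OztZSnhpeWhYWFdMaEpIS0+LL1caPnhIGzoYDnlKS3pYOEhIWGhYaWqIWUpKSFtOJwsLDlxdOylnXFkNalx4Zzt5i2loWnhoWWlpaSxZPlkPXU5JDX1sX09/ewxreXl4OmtpWmtpWFlYaXh8iDo5LGw7X5wJDGg6GgkPfotJWEhIa3t7amuKanlpioo5TUhXOU5qPTo7fG1/fk9fSg85DGuKi0pLOho4WHqJaktJKXp7XnpcXWlXOkyMeDsNGg1XO1ppCho7ekloaWhKe2gobIppXpsueFppCwspD4s/Sil6aS1aS4loOYh4eXhraB18eS9KCQtce4trhxhNjksNemlqTEpoW2t4eXqJaHg9Wk04P4sPegxaO218XWtsTWdKenlLSnlqWThoanhLemxPahw/WA+KOhtJGDlISGt7WlhKWRxoSXl7enlqiVhbemlMD31MDl9tXV2KeWl5aW15PGk7W3t6WFt3W3loOWt6axpOehkPWShXSl18XZlqekopOmpYODlISThKaDhqe2g+aR55Dox6eFlpeVc9Sjt6Sz58VypLeUp4Wmhca3lqSTkYKi4se4p4KSkoDDxOiDtrS1pfe1pLanlKSVhIR0dKfY1rShgoCQpKfY19TStNXWxIKF56allpOik8ajloZ0k5SEpZO3tbamlqeEpZCwsODilfakpXSUtpSlk9LSxaa4xpWUpKiVl5eWhJOR1ra4cdTT1YLGtsPC5cTU96Kjt+bFpKaUp5eXlqemyKSWlHPWlYPotqTFxLOxxda09+bX18aml5aHmIaXl4aWhYOFqJaFtqWWl5PFxpClZJS0lXWElYeGlpWVhqeGdYWmlKeXt4PHhKemp6a3xqWGpbaFhZanh5a3g4eoqJeXl3WldIaXtZXHk4KTlJaWo5bWpXSml5eGg5SGp5aXd4anlZW3lna3koS3x7ehlqajprbngreGl4OXmJanh4aXdpallZaWh4bJk6eGx5K2laSWpdWCt4SllKeYlpiHh5aWhbWlloeHt6aTlbeEg8eFpZaE14LHhZPHhpaFloWGlaiVhbeFh3antoKlt5dzt5U="/>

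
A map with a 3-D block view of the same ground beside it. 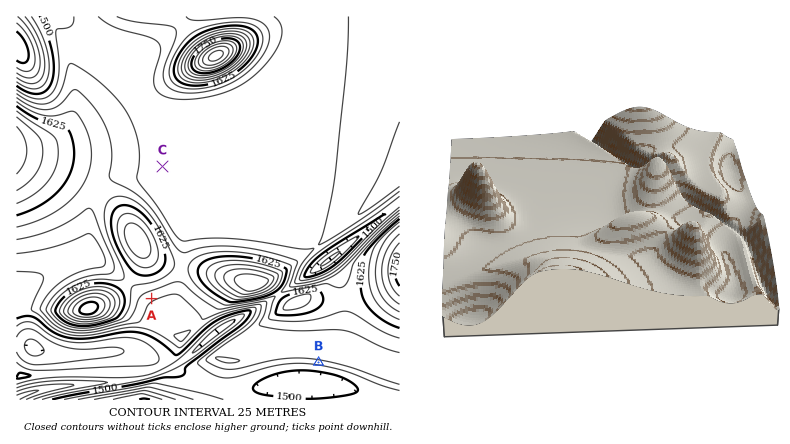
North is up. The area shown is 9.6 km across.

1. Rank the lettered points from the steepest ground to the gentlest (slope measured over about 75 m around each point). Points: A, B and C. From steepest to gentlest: B A C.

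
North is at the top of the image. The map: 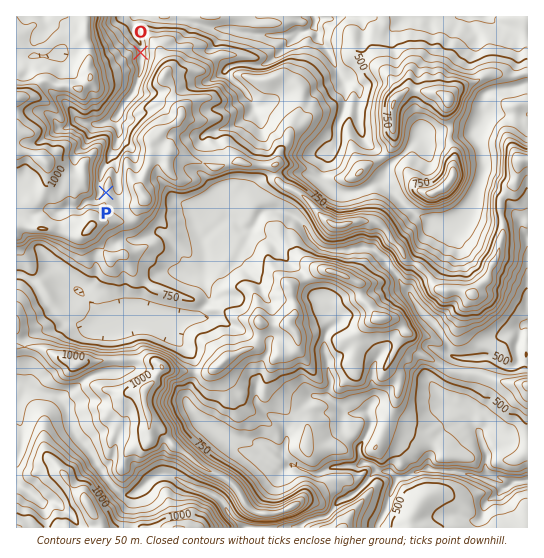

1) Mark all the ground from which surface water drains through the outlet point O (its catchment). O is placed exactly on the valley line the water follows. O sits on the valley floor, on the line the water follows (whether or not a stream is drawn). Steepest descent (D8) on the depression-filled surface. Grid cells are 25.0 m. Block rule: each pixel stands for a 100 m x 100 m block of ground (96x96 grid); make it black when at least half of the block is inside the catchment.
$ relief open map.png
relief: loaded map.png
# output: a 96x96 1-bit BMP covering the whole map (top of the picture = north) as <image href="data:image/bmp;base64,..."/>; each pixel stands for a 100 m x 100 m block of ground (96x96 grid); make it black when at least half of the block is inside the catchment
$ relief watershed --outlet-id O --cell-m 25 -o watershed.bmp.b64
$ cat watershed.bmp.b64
<image width="96" height="96" href="data:image/bmp;base64,Qk2+BAAAAAAAAD4AAAAoAAAAYAAAAGAAAAABAAEAAAAAAIAEAAATCwAAEwsAAAIAAAAAAAAA////AAAAAAAAAAAAAAAAAAAAAAAAAAAAAAAAAAAAAAAAAAAAAAAAAAAAAAAAAAAAAAAAAAAAAAAAAAAAAAAAAAAAAAAAAAAAAAAAAAAAAAAAAAAAAAAAAAAAAAAAAAAAAAAAAAAAAAAAAAAAAAAAAAAAAAAAAAAAAAAAAAAAAAAAAAAAAAAAAAAAAAAAAAAAAAAAAAAAAAAAAAAAAAAAAAAAAAAAAAAAAAAAAAAAAAAAAAAAAAAAAAAAAAAAAAAAAAAAAAAAAAAAAAAAAAAAAAAAAAAAAAAAAAAAAAAAAAAAAAAAAAAAAAAAAAAAAAAAAAAAAAAAAAAAAAAAAAAAAAAAAAAAAAAAAAAAAAAAAAAAAAAAAAAAAAAAAAAAAAAAAAAAAAAAAAAAAAAAAAAAAAAAAAAAAAAAAAAAAAAAAAAAAAAAAAAAAAAAAAAAAAAAAAAAAAAAAAAAAAAAAAAAAAAAAAAAAAAAAAAAAAAAAAAAAAAAAAAAAAAAAAAAAAAAAAAAAAAAAAAAAAAAAAAAAAAAAAAAAAAAAAAAAAAAAAAAAAAAAAAAAAAAAAAAAAAAAAAAAAAAAAAAAAAAAAAAAAAAAAAAAAAAAAAAAAAAAAAAAAAAAAAAAAAAAAAAAAAAAAAAAAAAAAAAAAAAAAAAAAAAAAAAAAAAAAAAAAAAAAAAAAAAAAAAAAAAAAAAAAAAAAAAAAAAAAAAAAAAAAAAAAAAAAAAAAAAAAAAAAAAAAAAAAAAAAAAAAAAAAAAAAAAAAAAAAAAAAAAAAAAAAAAAAAAAAAAAAAAAAAAAAAAAAAAAAAAAAAAAAAAAAAAAAAAAAAAAAAAAAAAAAAAAAAAAAAAAAAAAAAAAAAAAAAAAAAAAAAAAAAAAAAAAAAA+AAAAAAAAAAAAAB//AAAAAAAAAAAAAD///gAAAAAAAAAAAD///wAAAAAAAAAAAD///4AAAAAAAAAAAD///4AAAAAAAAAAADv//8AAAAAAAAAAADH//8AAAAAAAAAAAAH//4AAAAAAAAAAAAD//4AAAAAAAAAAAAD//8AAAAAAAAAAAAD//8AAAAAAAAAAAAD//+AAAAAAAAAAAAD//+AAAAAAAAAAAAH//+AAAAAAAAAAAD///+AAAAAAAAAAAD///+AAAAAAAAAAAD///+AAAAAAAAAAAD////AAAAAAAAAAAD////wAAAAAAAAAAD////4AAAAAAAAAAD////+AAAAAAAAAAD////+AAAAAAAAAAD////+AAAAAAAAAAD////8AAAAAAAAAAD////8AAAAAAAAAAA////8AAAAAAAAAAAf7//4AAAAAAAAAAAOB//4AAAAAAAAAAAAA//wAAAAAAAAAAAAAf/wAAAAAAAAAAAAAB/4AAAAAAAAAAAAAA/wAAAAAAAAAAAAAAfgAAAAAAAAAAAAAAAAAAAAAAAAAAAAAAAAAAAAAAAAAAAAAAAAAAAAAAAAAAAAAAAAAAAAAAAAAAAAAAAAAAAAAAAAAAAAAAAAAAAAAAAAAAAAAAAAAAAAAAAAAAA="/>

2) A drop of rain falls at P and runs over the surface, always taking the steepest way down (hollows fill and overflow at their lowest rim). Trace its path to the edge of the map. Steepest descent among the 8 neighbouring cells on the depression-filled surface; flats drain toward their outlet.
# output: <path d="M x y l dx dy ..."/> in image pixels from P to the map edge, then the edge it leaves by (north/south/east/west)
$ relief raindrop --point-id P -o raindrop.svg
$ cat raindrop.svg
<path d="M106 193l-4 0-3-3 0-9 2-2 0-5 1-1 0-3 7-9 1-7 5-7 0-2 3-6 0-5 1-3-2-5 0-11 9-14 7-8 8-20 0-28-4-7 0-3-3-5 0-12 1-1"/>
exit: north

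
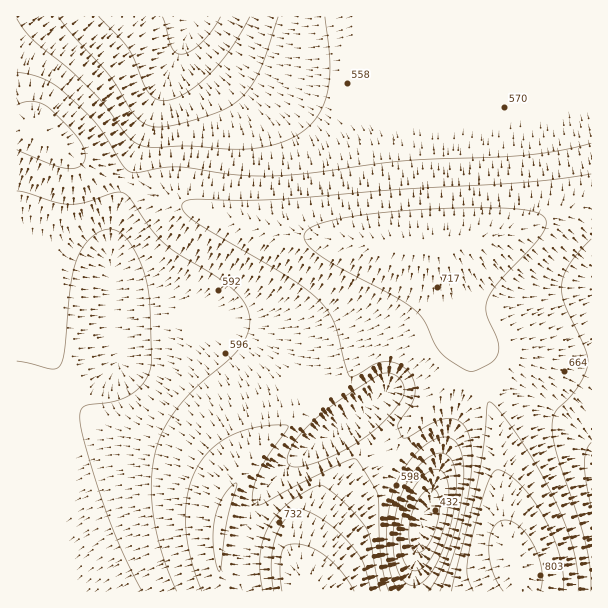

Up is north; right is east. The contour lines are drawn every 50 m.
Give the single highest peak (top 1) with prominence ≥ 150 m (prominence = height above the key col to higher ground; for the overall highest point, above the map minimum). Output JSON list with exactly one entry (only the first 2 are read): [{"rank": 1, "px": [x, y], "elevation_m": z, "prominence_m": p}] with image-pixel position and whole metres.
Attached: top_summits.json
[{"rank": 1, "px": [516, 564], "elevation_m": 821, "prominence_m": 181}]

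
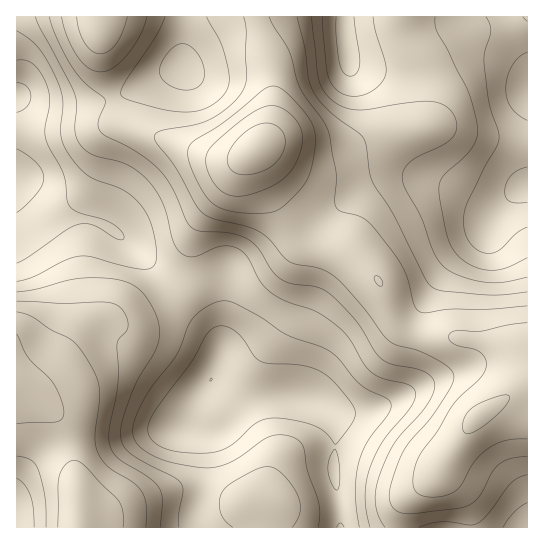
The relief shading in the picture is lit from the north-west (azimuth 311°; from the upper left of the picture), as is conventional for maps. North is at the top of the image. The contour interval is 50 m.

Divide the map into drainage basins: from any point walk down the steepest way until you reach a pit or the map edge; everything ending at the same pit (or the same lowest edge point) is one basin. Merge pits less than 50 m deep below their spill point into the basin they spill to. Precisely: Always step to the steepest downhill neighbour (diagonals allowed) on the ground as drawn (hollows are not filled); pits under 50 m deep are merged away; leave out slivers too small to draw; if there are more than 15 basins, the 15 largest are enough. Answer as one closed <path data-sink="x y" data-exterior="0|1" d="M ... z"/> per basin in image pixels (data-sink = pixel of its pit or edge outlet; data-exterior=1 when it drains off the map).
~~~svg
<path data-sink="211 379" data-exterior="0" d="M255 149l-16 16-16 26-23 30-8 21-1 36-13 15-43 24-8 3-28-1-10 5-16 14-17 28-13 14-12 7-15 0 3 5 32 19 14 16 7 24 7 44 0 28 1-4 5-3 21-4 40-15 25-6 23-2 44 12 11 0 6-2 5 10 2 19 137 0 4-19 5-10 31-26 33-51 15-13 41-23 0-15-3-9-8-11-8-4-20-6-71-8-19-8-8-12-10-28-27-30-12-6-32-6-8-4-10-10-23-38-12-30z"/><path data-sink="527 90" data-exterior="1" d="M527 16l-125 0-1 9 4 13 18 23 4 12 1 37-3 12-3 5-47 10-44 16-22-1-34-8-12 1-7 4 1 12 12 30 23 38 10 10 8 4 32 6 12 6 27 30 10 28 8 12 19 8 71 8 20 6 12 8 6 16z"/><path data-sink="17 178" data-exterior="1" d="M99 16l-83 1 1 370 14 0 12-7 13-14 17-28 16-14 10-5 28 1 8-3 38-20 10-8 5-6 4-10 0-31 3-11 44-66 9-10-11 4-16 0-11-3-59-21-22-11-9-9-4-8-9-28-6-26z"/><path data-sink="182 66" data-exterior="0" d="M257 16l-156 0-2 10 4 36 4 17 13 36 15 13 86 31 21-2 16-9 6-7 7-16 1-46z"/><path data-sink="347 47" data-exterior="0" d="M401 16l-143 0-1 6 15 57 0 39-3 12-9 16 15-2 34 8 22 1 44-16 47-10 3-5 3-12-1-37-4-12-18-23z"/><path data-sink="527 527" data-exterior="1" d="M527 387l-8 2-32 20-15 13-33 51-31 26-5 10-2 19 127-1z"/><path data-sink="17 527" data-exterior="1" d="M17 389l-1 138 62 1 1-33-7-44-7-24-14-16z"/>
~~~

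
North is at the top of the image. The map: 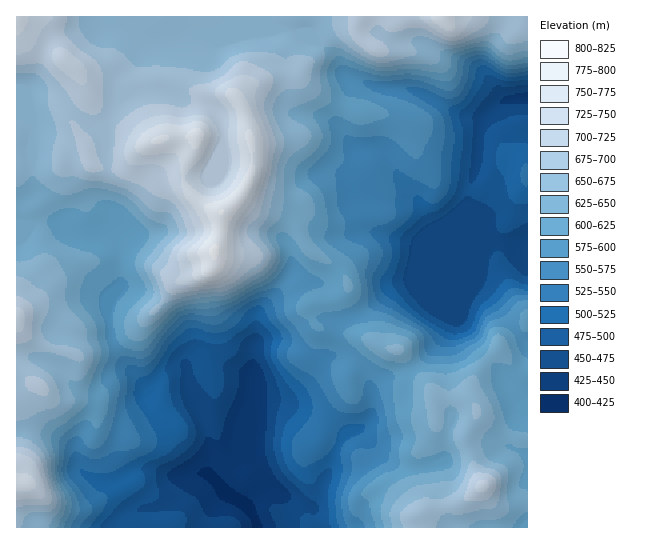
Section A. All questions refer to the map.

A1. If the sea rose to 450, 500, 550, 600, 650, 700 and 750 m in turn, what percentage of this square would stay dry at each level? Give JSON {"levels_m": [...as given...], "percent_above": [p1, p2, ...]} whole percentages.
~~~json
{"levels_m": [450, 500, 550, 600, 650, 700, 750], "percent_above": [96, 82, 71, 56, 36, 13, 4]}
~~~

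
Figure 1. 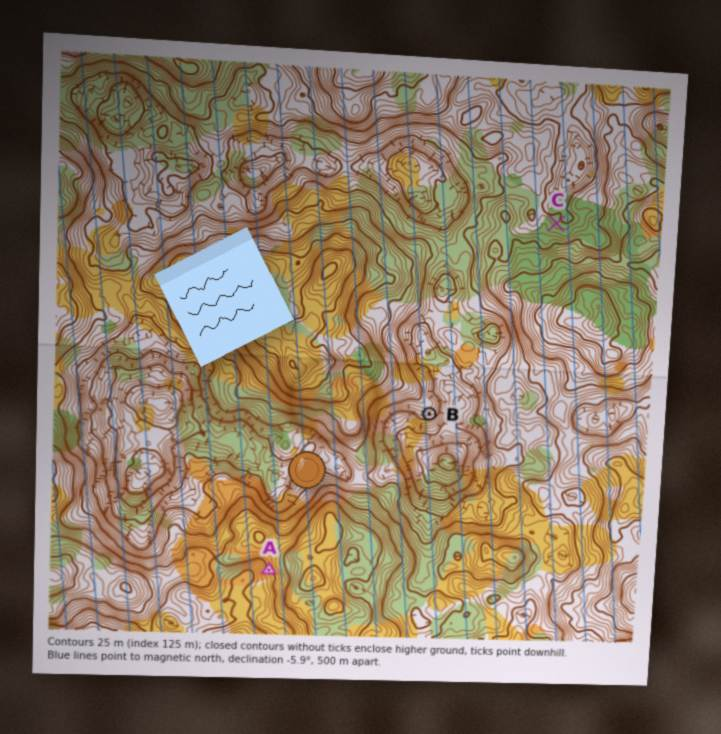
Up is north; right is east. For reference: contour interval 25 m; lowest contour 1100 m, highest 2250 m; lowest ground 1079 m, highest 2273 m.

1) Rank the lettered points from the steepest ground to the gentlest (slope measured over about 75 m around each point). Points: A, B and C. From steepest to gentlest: A B C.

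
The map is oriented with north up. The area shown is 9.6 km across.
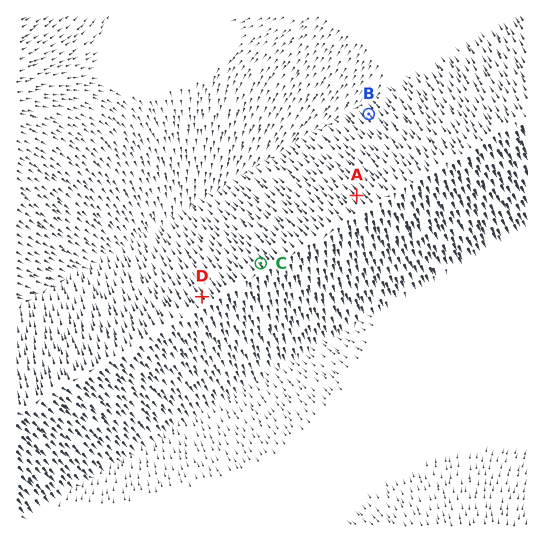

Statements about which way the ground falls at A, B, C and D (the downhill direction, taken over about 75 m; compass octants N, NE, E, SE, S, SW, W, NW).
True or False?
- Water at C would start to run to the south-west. False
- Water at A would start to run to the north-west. True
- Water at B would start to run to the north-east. False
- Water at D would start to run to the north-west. True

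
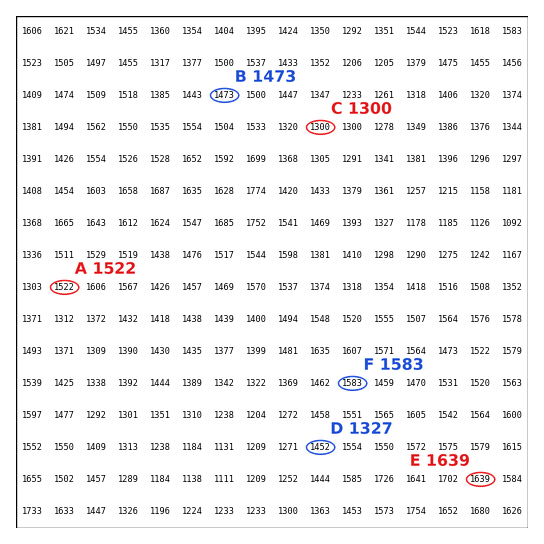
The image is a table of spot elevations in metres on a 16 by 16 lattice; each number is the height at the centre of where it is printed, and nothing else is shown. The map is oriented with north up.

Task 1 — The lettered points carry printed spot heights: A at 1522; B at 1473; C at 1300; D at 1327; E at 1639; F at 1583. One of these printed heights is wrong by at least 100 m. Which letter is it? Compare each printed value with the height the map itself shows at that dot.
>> D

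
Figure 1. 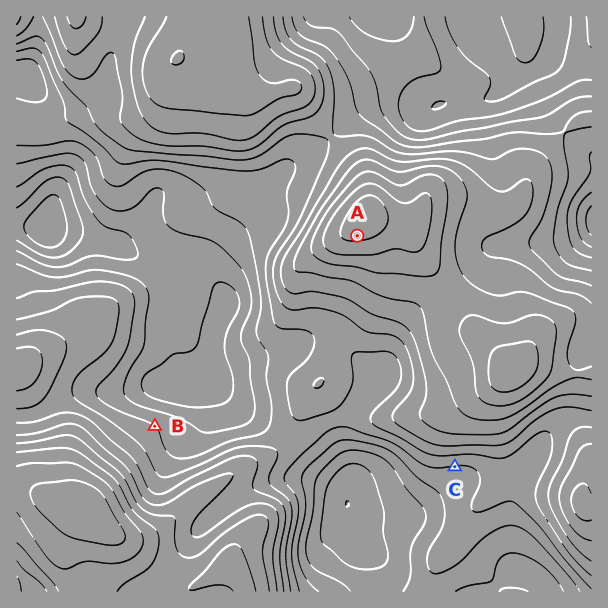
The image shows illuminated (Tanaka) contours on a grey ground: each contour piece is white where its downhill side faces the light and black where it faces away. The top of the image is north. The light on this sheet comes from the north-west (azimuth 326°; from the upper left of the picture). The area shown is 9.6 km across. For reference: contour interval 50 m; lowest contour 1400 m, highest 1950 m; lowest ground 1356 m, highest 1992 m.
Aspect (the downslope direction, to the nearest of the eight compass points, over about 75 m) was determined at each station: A S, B NE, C S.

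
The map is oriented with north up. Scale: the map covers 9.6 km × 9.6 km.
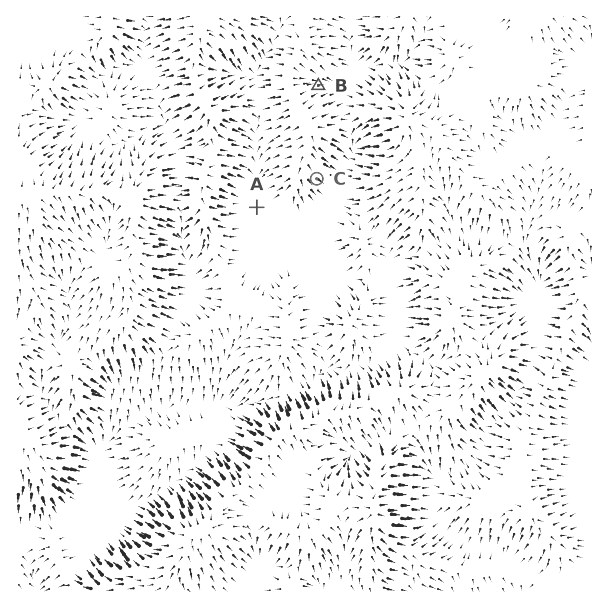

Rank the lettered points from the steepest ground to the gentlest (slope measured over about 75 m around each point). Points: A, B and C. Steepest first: C B A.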